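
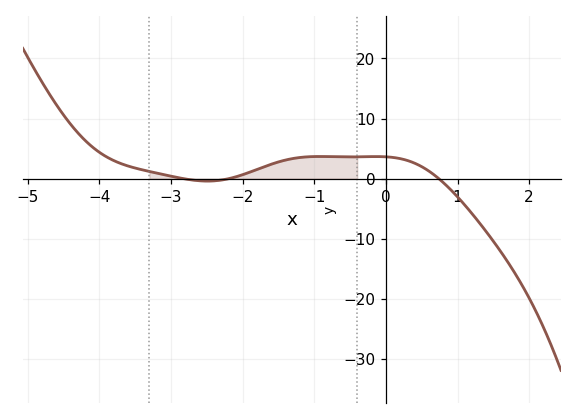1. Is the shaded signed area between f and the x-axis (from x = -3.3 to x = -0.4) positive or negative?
positive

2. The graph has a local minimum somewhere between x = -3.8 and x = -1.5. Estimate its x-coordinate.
-2.49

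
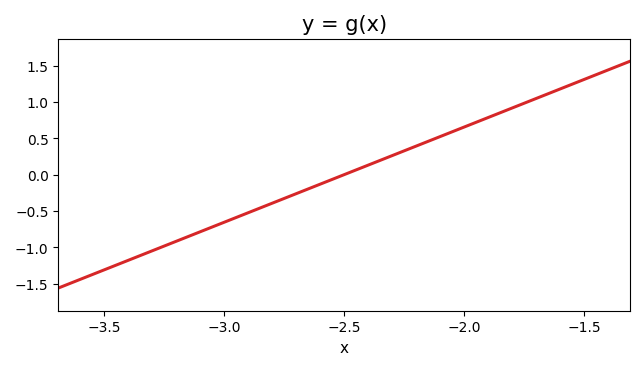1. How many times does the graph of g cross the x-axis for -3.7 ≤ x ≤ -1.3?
1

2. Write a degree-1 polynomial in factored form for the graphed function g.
y = 1.31(x + 2.5)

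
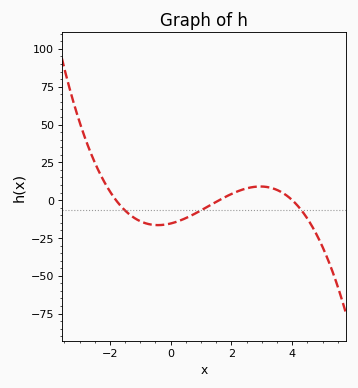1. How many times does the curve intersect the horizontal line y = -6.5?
3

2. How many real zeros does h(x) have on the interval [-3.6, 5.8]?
3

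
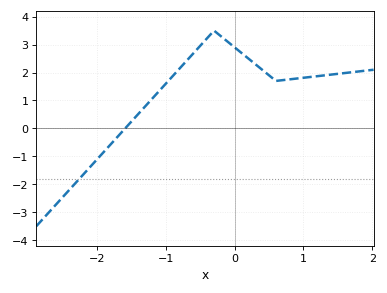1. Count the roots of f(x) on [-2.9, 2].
1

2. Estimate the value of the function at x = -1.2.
1.06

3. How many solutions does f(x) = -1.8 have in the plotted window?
1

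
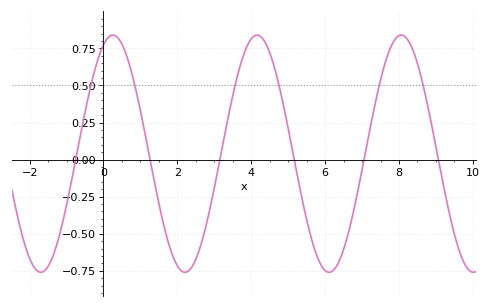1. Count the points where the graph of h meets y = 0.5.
6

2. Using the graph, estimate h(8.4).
0.72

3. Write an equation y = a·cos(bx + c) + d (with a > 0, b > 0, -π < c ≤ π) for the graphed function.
y = 0.8cos(1.6x - 0.41) + 0.04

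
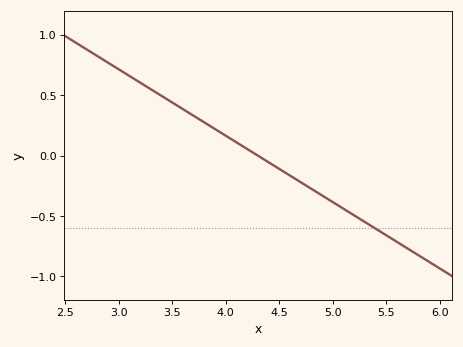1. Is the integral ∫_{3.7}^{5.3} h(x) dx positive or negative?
negative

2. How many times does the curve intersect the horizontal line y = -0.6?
1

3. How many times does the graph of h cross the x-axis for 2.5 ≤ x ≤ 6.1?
1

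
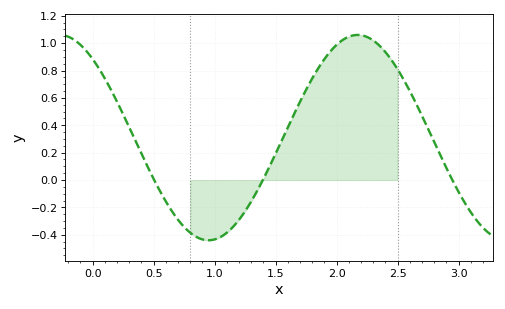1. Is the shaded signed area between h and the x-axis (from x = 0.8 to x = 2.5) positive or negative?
positive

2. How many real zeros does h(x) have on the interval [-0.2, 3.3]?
3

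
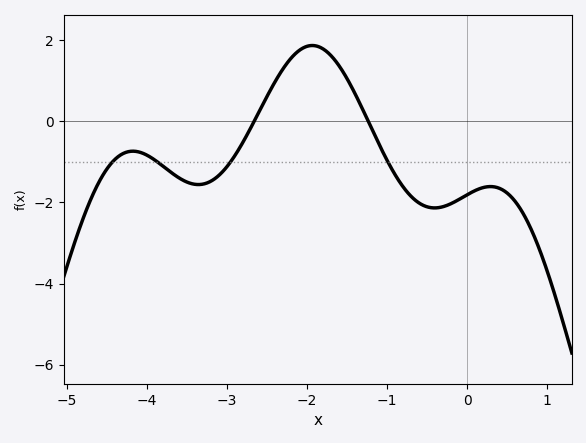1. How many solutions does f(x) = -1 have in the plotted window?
4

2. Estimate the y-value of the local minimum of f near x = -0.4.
-2.2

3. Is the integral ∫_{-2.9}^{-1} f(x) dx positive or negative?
positive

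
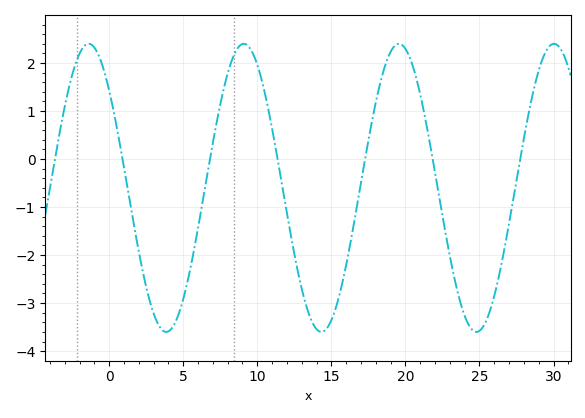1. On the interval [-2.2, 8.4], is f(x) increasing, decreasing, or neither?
neither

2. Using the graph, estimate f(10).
1.96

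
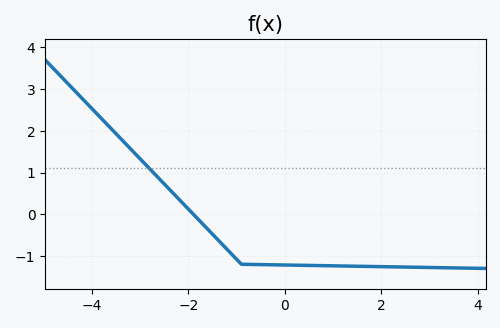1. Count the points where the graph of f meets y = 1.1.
1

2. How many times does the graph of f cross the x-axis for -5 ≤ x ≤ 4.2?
1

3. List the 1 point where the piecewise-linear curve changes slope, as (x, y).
(-0.9, -1.2)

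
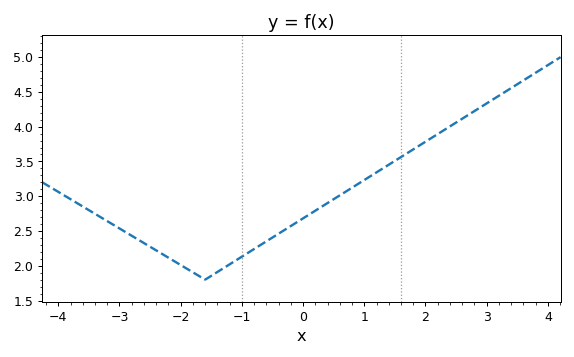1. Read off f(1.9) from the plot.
3.75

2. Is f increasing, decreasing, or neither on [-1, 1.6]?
increasing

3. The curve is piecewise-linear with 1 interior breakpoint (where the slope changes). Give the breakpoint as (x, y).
(-1.6, 1.8)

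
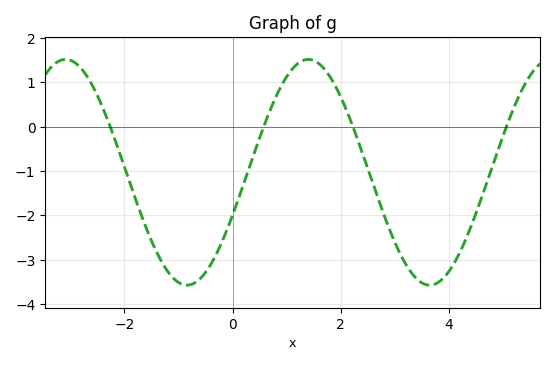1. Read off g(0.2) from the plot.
-1.31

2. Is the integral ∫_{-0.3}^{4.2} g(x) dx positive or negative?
negative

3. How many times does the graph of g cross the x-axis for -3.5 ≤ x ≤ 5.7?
4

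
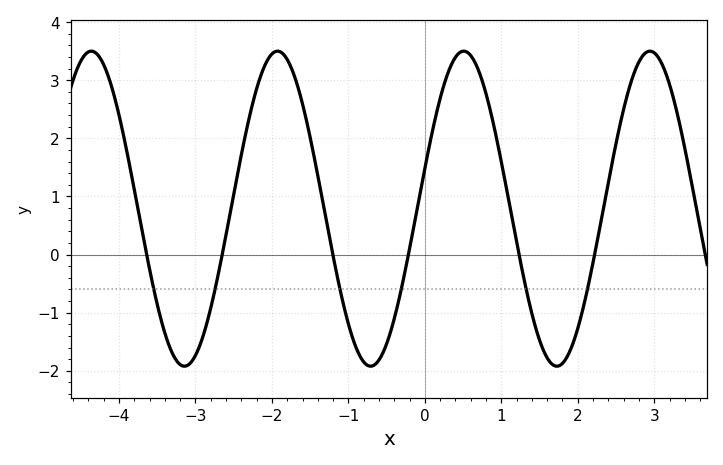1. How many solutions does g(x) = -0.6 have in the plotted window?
6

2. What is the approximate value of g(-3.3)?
-1.71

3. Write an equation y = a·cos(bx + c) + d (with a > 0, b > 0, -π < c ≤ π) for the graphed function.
y = 2.71cos(2.58x - 1.31) + 0.79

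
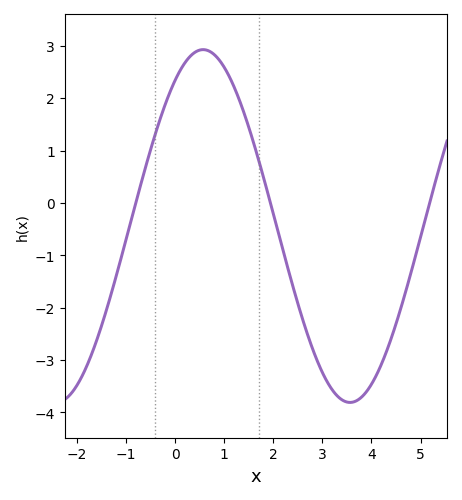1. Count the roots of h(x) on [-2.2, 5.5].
3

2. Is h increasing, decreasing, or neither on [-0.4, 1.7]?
neither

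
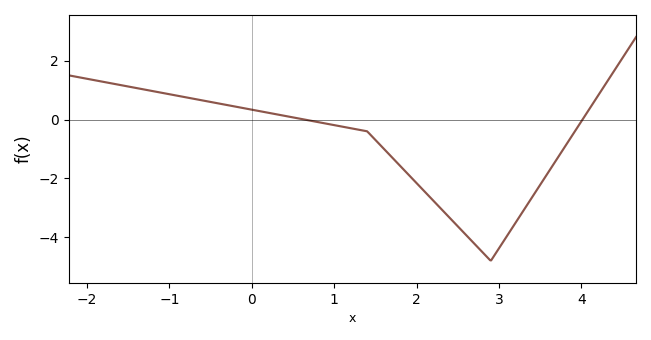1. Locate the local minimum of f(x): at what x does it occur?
2.9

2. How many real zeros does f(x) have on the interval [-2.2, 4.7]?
2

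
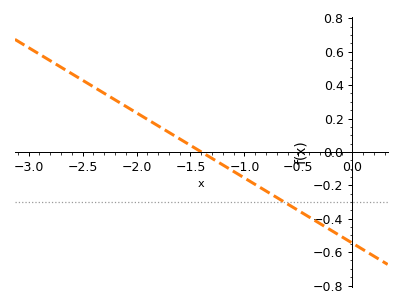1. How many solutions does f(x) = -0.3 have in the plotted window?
1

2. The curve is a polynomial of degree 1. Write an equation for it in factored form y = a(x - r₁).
y = -0.39(x + 1.4)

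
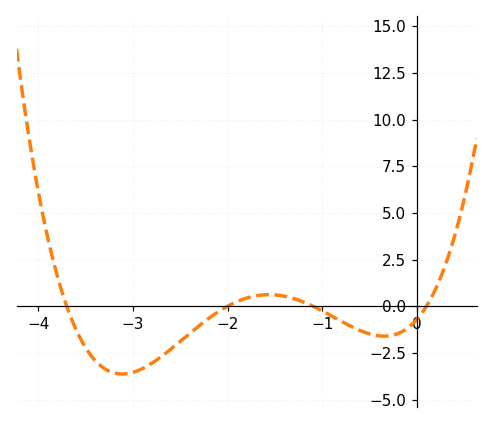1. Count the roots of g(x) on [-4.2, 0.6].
4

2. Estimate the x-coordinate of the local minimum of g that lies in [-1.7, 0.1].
-0.3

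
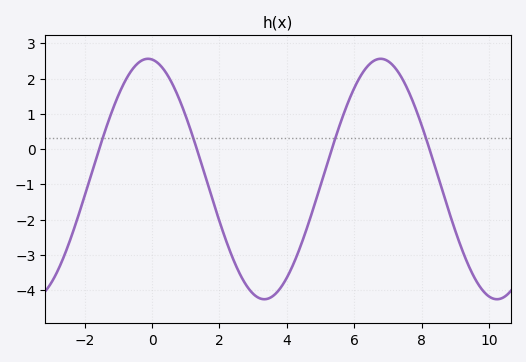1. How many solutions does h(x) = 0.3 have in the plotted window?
4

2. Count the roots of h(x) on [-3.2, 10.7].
4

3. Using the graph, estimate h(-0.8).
1.9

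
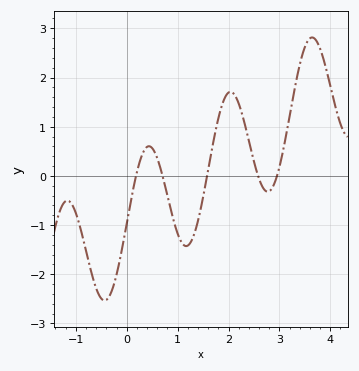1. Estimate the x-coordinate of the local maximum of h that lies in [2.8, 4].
3.6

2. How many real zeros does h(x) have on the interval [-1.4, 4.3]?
5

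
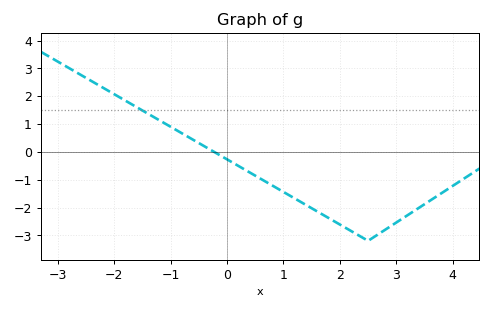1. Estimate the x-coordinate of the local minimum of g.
2.5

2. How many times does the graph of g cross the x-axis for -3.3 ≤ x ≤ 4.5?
1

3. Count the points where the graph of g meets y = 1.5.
1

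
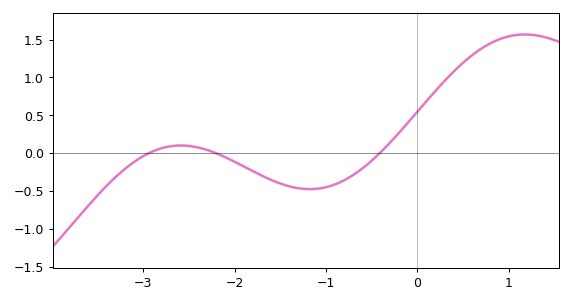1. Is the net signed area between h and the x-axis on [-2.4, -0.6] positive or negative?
negative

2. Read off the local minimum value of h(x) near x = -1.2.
-0.5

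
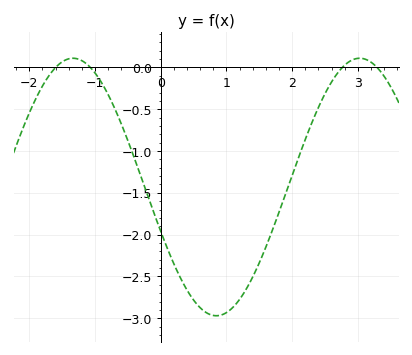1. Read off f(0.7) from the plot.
-2.94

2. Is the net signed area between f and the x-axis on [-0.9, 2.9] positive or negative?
negative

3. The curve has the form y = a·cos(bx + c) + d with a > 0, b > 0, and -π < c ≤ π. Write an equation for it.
y = 1.54cos(1.44x + 1.92) - 1.43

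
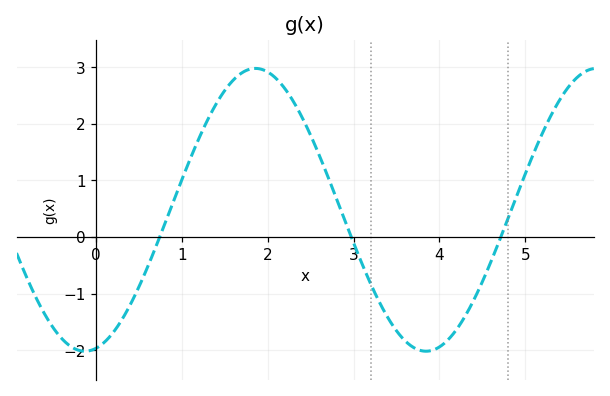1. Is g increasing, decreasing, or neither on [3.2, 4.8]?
neither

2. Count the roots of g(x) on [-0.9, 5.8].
3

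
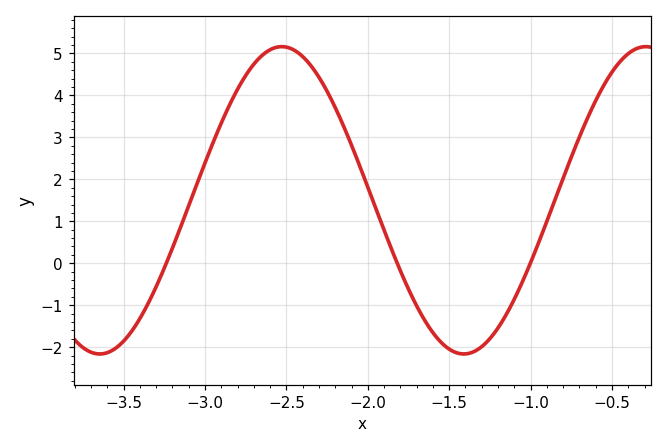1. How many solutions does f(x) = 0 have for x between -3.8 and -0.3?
3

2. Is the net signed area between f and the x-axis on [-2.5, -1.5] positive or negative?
positive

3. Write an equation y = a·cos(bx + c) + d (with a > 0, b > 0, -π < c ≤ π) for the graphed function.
y = 3.66cos(2.81x + 0.822) + 1.5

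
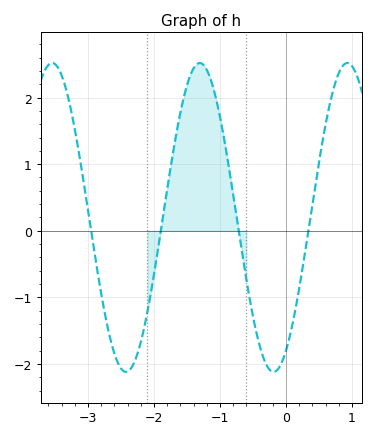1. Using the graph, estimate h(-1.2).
2.4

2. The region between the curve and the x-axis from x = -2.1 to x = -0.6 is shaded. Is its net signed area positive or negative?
positive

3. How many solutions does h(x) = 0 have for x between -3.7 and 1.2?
4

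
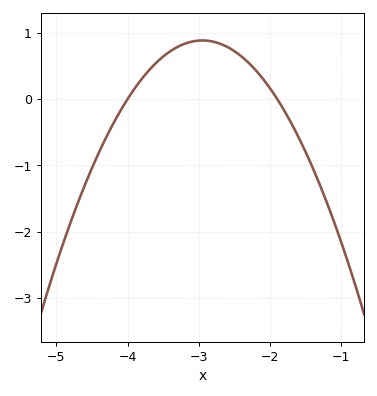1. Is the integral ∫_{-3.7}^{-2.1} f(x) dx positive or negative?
positive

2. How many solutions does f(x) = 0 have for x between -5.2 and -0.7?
2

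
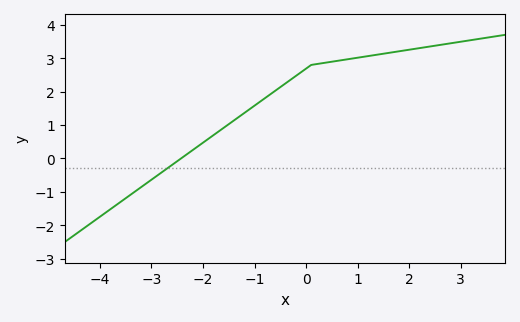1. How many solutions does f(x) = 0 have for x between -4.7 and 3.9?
1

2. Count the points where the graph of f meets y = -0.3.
1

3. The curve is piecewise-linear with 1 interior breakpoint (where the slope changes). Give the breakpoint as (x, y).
(0.1, 2.8)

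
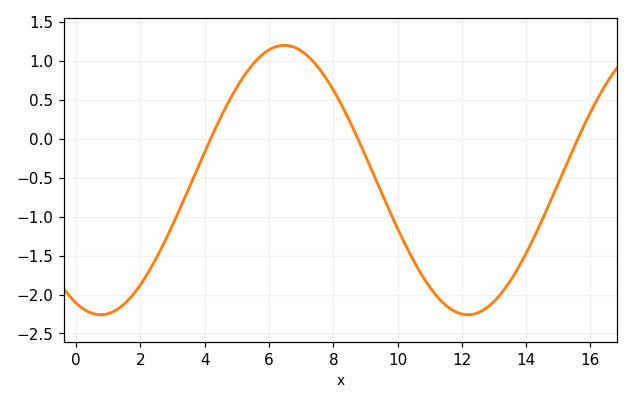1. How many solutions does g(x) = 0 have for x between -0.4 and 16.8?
3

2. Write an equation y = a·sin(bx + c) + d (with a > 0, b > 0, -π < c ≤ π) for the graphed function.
y = 1.73sin(0.55x - 2) - 0.53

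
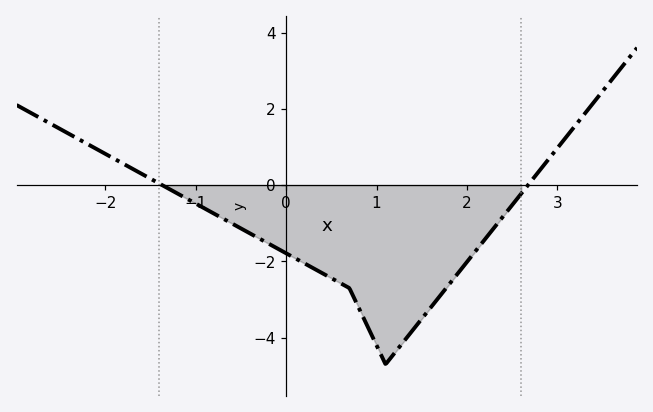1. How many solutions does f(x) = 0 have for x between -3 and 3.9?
2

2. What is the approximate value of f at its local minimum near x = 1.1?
-4.6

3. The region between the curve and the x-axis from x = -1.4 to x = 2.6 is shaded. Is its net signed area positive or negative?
negative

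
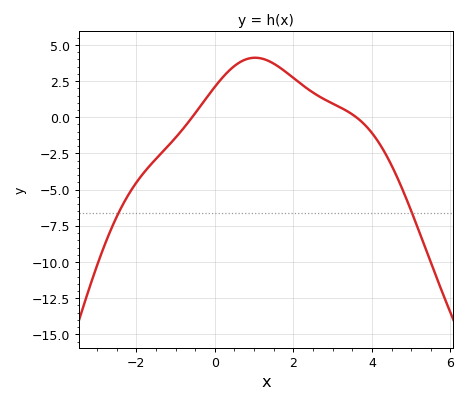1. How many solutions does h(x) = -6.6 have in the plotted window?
2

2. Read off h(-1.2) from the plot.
-2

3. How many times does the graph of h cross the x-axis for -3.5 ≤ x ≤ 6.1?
2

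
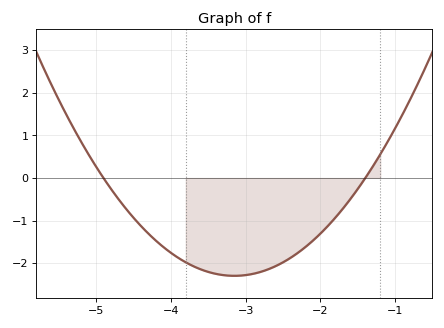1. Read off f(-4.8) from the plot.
-0.255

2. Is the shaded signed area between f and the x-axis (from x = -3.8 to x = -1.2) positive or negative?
negative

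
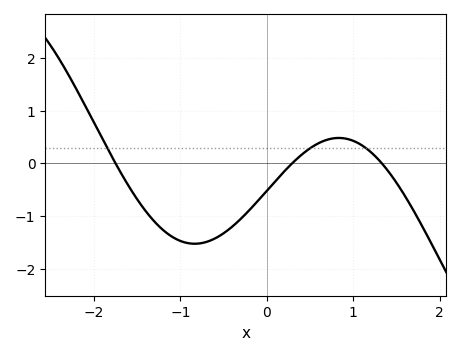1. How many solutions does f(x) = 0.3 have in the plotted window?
3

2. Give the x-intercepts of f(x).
-1.7, 0.3, 1.3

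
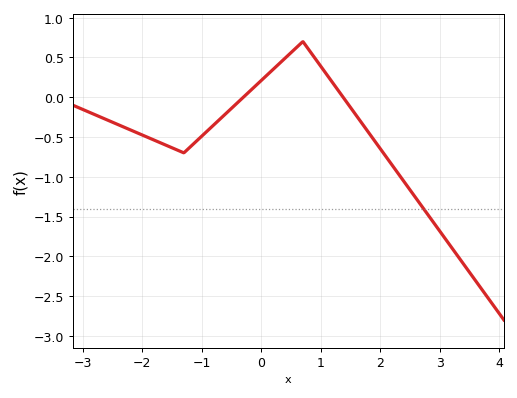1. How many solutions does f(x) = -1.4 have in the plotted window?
1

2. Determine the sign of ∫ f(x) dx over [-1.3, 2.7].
negative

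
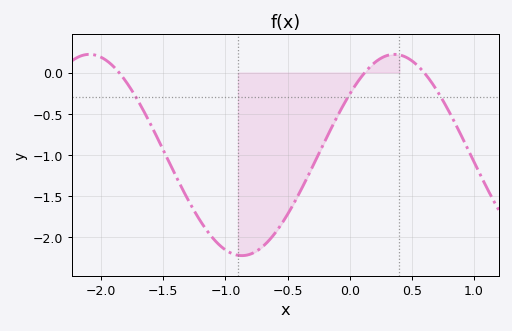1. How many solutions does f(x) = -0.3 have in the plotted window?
3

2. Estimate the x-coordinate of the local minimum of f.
-0.85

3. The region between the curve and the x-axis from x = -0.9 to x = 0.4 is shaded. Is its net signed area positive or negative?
negative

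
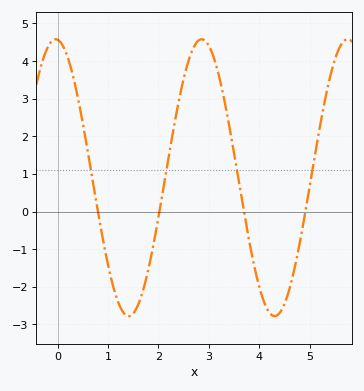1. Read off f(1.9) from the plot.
-0.897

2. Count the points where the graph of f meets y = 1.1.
4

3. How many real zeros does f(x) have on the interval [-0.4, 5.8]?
4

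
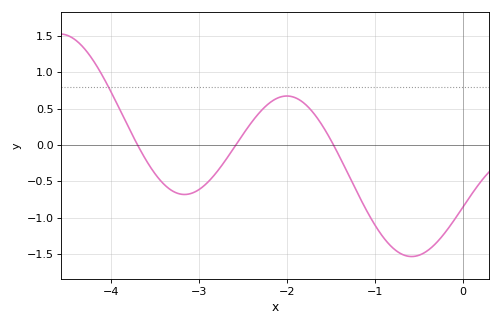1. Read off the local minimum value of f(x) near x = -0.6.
-1.55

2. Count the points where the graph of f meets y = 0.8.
1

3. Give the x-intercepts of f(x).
-3.7, -2.6, -1.5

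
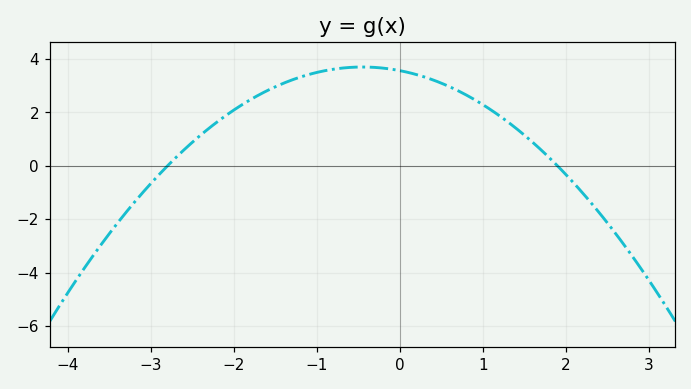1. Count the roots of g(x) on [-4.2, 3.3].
2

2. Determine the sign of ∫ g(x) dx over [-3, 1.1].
positive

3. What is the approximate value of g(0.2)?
3.4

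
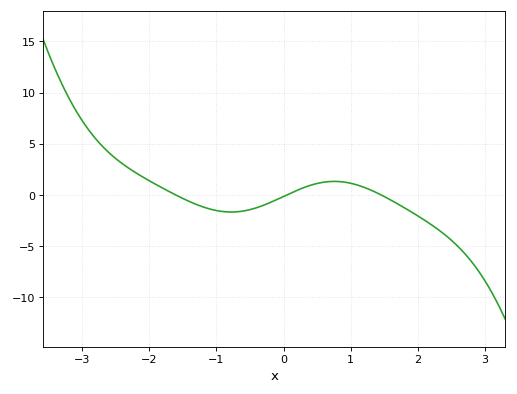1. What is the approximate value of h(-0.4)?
-1.23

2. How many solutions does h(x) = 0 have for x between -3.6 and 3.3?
3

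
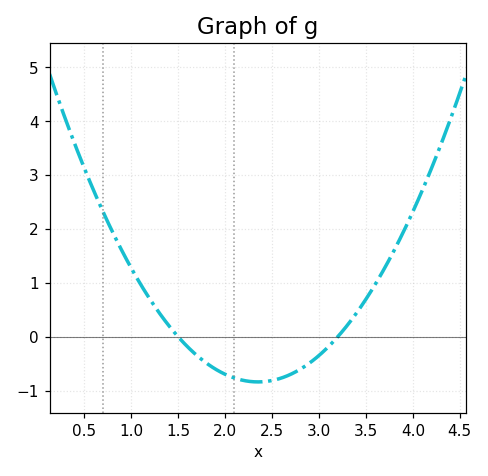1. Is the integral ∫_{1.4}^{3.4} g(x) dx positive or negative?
negative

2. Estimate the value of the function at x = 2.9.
-0.5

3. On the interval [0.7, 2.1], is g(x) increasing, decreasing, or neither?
decreasing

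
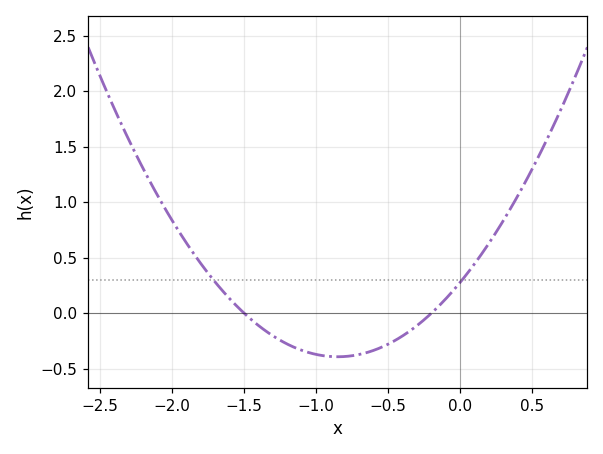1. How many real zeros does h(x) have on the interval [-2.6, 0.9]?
2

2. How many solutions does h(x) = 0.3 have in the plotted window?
2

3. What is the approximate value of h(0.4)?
1.06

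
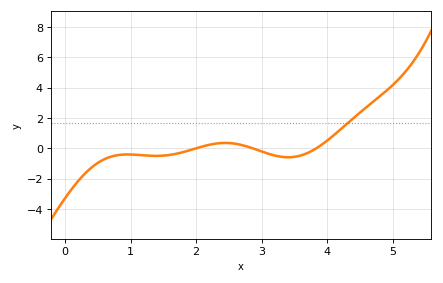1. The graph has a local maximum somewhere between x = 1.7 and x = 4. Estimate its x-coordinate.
2.4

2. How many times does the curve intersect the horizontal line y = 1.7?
1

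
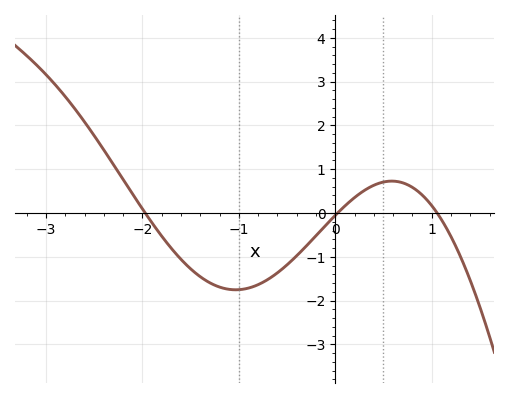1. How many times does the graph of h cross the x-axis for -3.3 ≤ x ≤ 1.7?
3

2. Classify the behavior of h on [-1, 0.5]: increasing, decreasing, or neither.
increasing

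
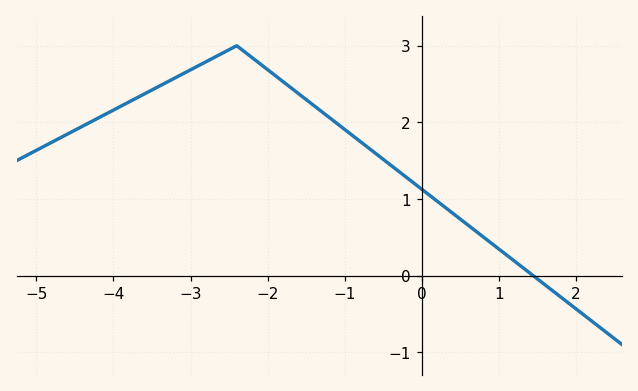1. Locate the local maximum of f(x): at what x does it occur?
-2.4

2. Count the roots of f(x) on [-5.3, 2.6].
1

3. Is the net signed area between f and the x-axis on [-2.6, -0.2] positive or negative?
positive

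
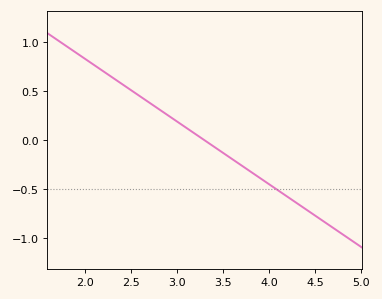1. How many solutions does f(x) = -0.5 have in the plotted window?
1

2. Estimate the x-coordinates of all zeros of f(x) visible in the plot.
3.3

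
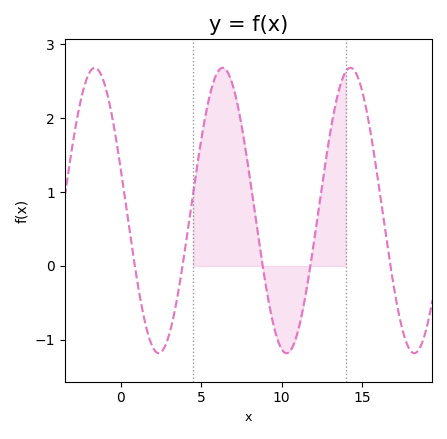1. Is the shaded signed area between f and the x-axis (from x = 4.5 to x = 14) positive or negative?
positive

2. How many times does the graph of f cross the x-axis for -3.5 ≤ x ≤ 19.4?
5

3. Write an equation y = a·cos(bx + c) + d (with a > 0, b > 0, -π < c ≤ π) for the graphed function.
y = 1.93cos(0.79x + 1.3) + 0.75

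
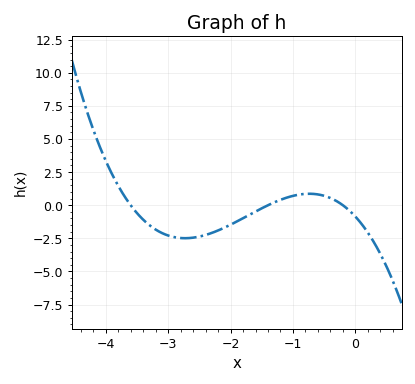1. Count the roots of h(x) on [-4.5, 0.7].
3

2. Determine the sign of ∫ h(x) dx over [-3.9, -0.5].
negative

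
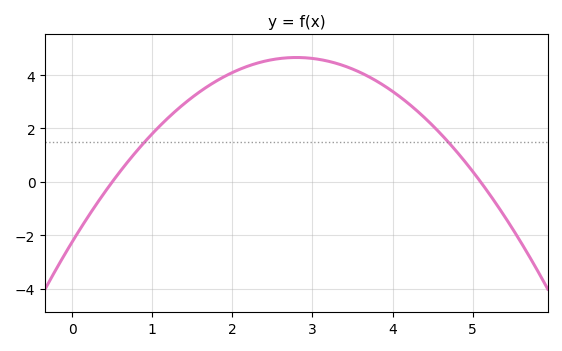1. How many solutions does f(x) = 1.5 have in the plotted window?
2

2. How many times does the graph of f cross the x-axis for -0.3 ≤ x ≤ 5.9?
2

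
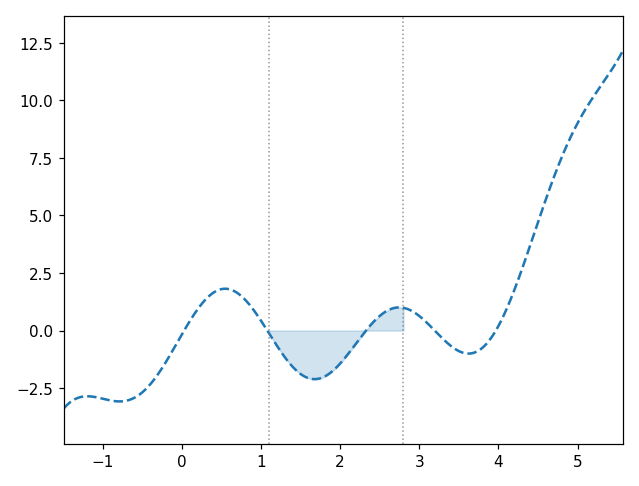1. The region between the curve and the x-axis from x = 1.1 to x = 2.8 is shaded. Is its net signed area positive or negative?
negative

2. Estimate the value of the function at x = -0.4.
-2.4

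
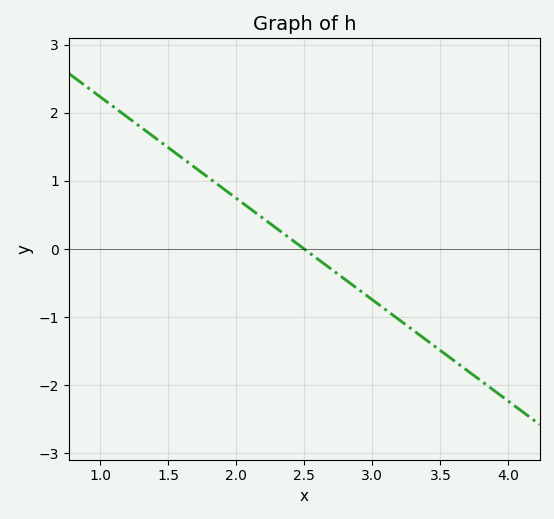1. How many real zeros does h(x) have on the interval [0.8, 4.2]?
1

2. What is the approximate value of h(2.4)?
0.149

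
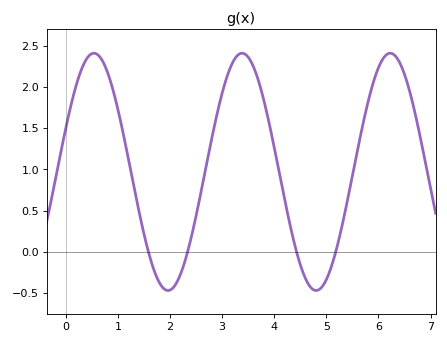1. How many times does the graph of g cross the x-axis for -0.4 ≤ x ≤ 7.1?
4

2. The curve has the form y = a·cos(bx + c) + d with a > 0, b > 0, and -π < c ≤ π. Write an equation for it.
y = 1.44cos(2.2x - 1.2) + 0.97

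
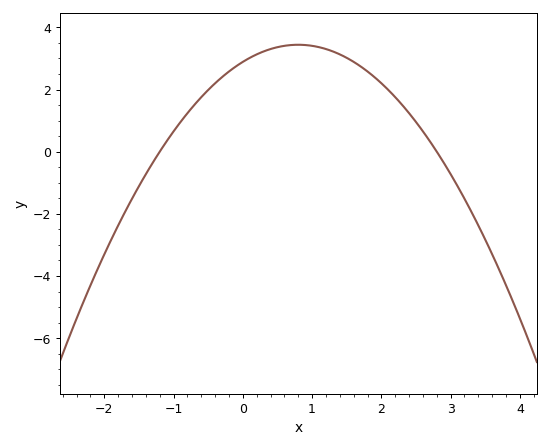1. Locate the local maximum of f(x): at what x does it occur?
0.8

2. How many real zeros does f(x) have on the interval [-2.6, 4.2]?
2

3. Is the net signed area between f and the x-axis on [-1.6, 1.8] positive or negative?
positive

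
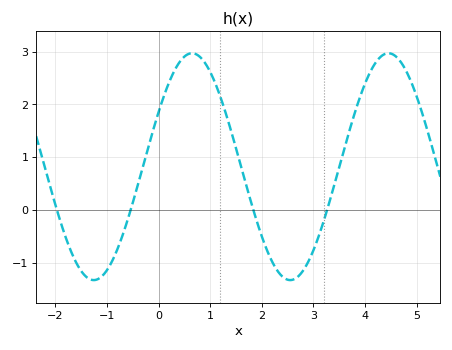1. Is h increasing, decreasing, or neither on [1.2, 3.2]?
neither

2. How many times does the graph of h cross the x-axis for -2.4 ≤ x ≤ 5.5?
4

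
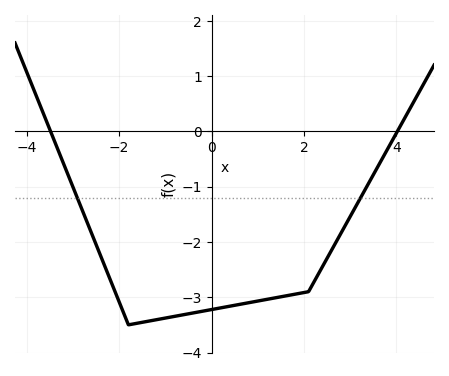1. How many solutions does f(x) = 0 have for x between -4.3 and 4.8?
2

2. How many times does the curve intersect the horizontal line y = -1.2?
2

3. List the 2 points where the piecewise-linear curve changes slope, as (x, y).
(-1.8, -3.5); (2.1, -2.9)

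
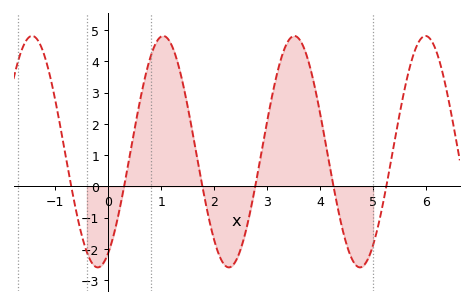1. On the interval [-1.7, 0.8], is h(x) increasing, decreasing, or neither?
neither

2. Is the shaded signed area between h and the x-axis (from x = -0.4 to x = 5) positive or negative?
positive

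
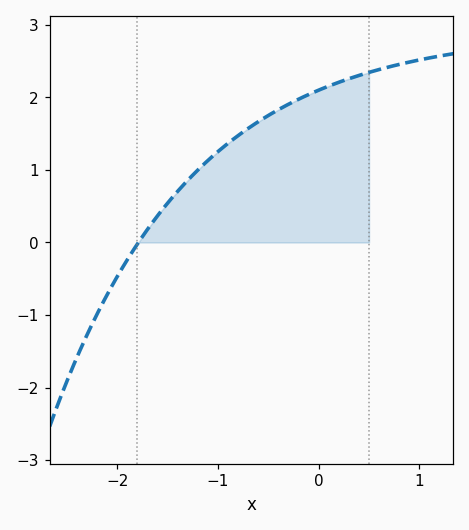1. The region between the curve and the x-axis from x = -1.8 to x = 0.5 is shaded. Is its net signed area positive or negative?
positive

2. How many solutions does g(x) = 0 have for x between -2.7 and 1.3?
1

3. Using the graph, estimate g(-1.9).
-0.24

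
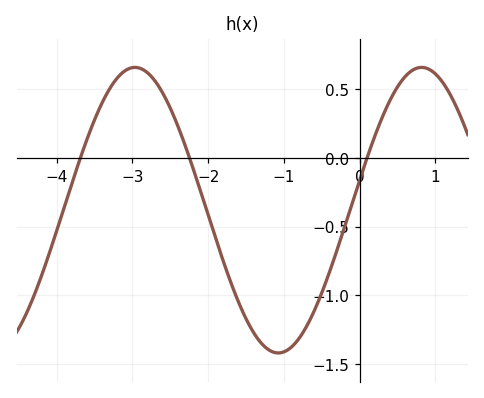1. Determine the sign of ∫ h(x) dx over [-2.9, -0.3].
negative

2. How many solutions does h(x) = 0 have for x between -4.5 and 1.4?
3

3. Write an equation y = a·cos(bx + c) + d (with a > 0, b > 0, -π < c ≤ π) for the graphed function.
y = 1.04cos(1.66x - 1.36) - 0.38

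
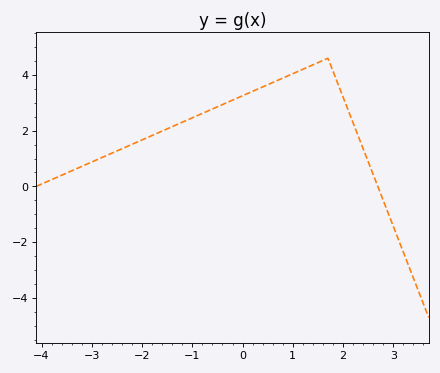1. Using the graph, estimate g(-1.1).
2.38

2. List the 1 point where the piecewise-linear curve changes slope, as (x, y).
(1.7, 4.6)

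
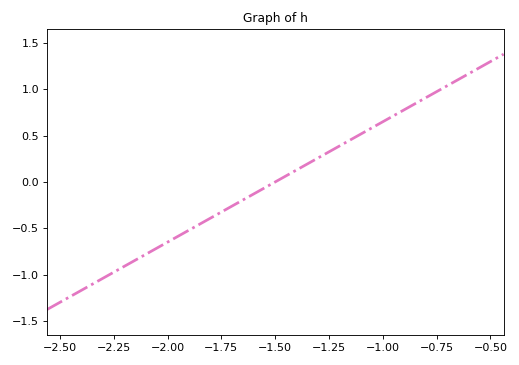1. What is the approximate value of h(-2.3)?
-1.05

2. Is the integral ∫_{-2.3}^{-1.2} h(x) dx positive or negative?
negative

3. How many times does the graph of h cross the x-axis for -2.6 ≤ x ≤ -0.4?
1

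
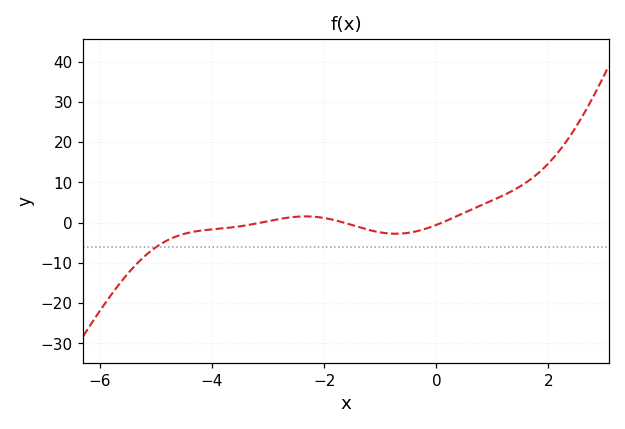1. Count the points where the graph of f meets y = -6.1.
1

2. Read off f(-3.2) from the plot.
0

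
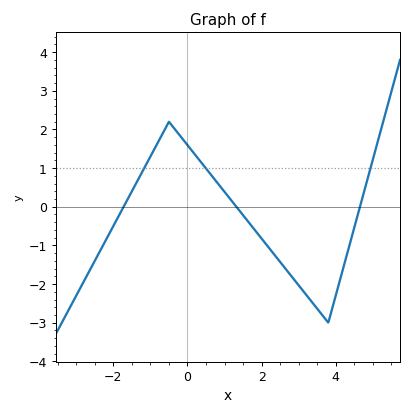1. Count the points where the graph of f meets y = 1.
3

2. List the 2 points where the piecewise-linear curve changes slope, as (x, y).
(-0.5, 2.2); (3.8, -3)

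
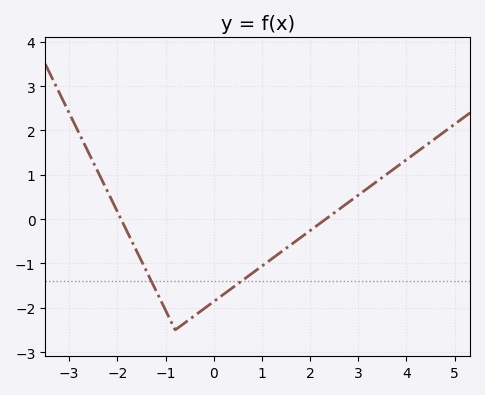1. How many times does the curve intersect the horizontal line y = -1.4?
2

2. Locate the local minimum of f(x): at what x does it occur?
-0.798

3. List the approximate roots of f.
-1.92, 2.32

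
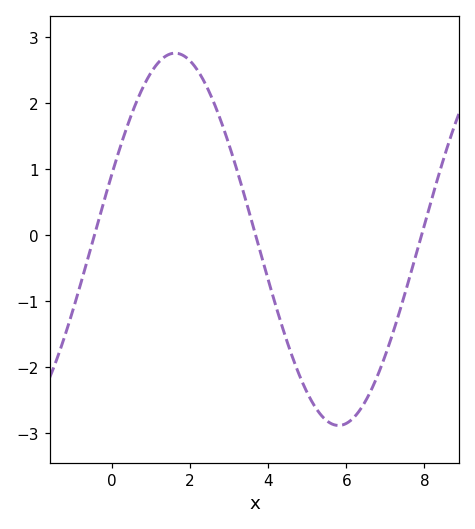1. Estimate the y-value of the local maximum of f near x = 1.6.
2.8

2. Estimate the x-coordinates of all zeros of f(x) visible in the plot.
-0.4, 3.6, 8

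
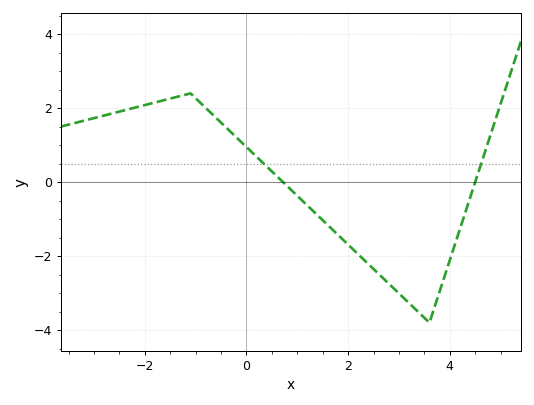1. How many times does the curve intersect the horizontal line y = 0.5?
2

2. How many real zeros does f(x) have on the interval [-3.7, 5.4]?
2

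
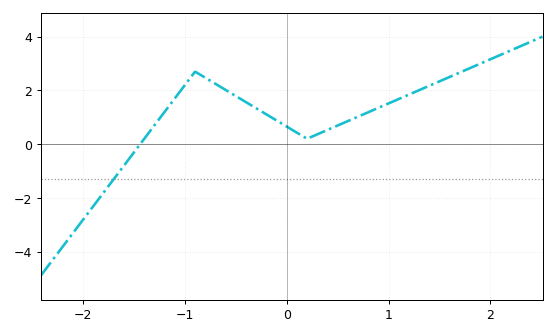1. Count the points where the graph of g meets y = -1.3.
1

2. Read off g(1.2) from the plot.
1.8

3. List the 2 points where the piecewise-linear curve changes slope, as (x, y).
(-0.9, 2.7); (0.2, 0.2)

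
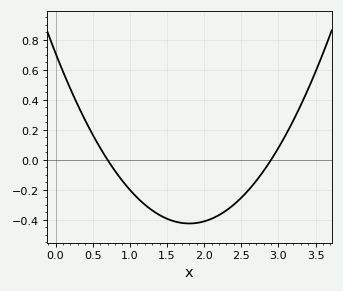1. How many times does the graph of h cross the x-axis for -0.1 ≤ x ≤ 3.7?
2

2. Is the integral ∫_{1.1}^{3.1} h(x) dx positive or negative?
negative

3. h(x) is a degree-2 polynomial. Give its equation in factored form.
y = 0.35(x - 0.7)(x - 2.9)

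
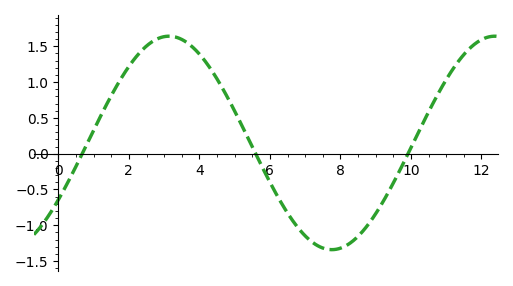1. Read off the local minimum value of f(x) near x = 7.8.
-1.34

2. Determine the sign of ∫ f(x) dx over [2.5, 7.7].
positive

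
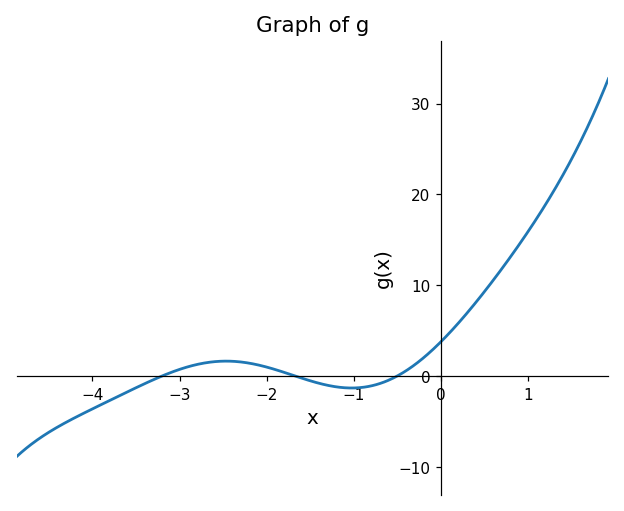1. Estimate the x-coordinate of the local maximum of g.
-2.47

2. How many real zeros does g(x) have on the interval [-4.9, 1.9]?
3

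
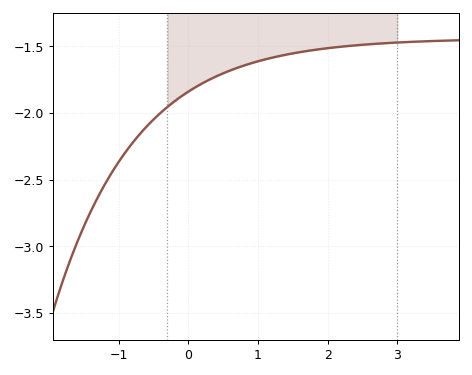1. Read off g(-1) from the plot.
-2.37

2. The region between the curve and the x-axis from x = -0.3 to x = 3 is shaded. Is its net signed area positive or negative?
negative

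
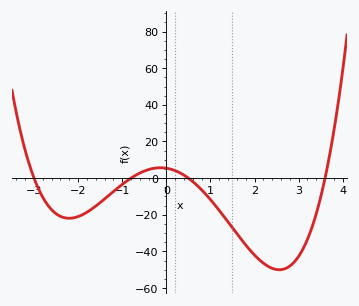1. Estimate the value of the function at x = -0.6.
2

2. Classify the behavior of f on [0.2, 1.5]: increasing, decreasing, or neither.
decreasing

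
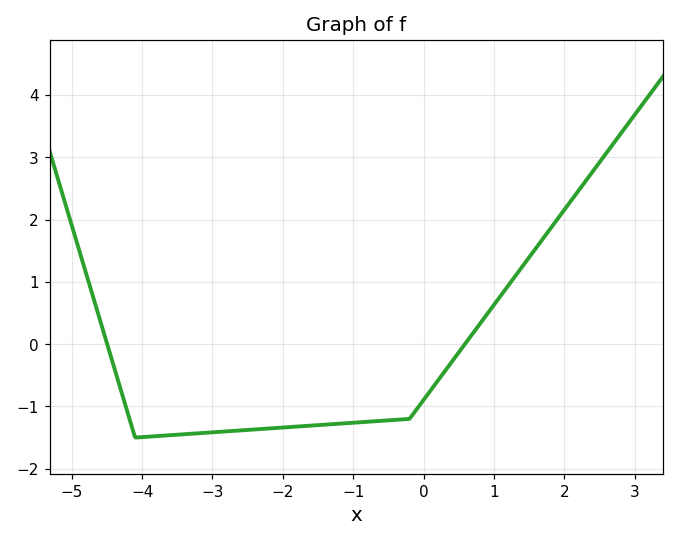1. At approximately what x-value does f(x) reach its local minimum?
-4.1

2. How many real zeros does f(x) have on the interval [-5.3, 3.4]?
2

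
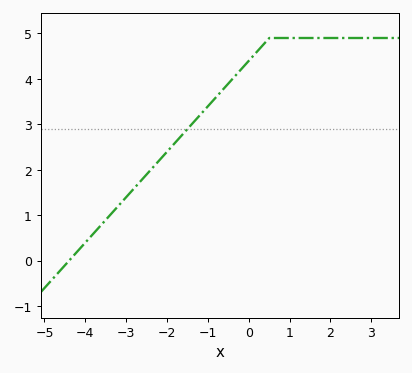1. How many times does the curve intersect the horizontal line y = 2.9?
1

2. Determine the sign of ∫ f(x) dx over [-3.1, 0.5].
positive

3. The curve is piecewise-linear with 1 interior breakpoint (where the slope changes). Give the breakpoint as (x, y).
(0.5, 4.9)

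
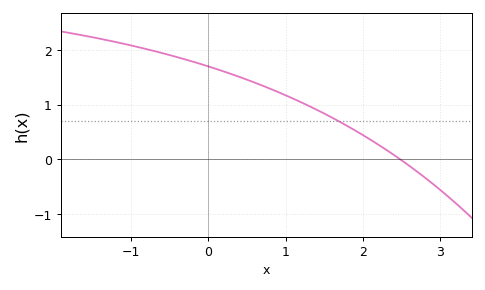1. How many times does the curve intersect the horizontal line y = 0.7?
1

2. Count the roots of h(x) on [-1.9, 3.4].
1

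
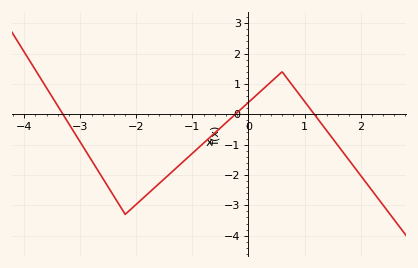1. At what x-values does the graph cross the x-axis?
-3.3, -0.2, 1.2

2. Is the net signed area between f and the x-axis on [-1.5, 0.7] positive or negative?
negative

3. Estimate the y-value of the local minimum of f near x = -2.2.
-3.3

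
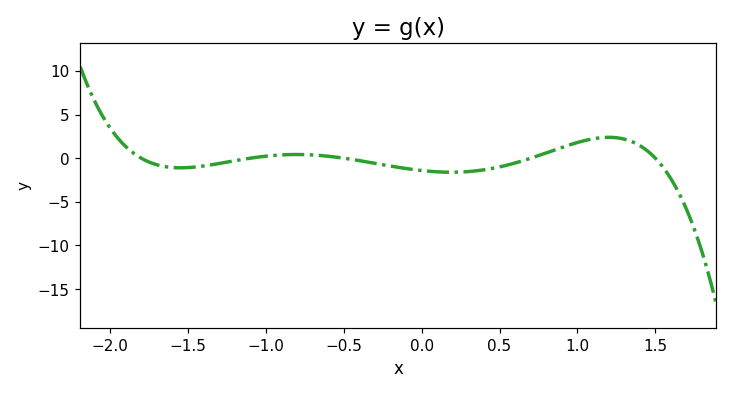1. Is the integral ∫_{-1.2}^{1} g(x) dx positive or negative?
negative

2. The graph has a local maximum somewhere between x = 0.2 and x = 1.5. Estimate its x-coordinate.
1.2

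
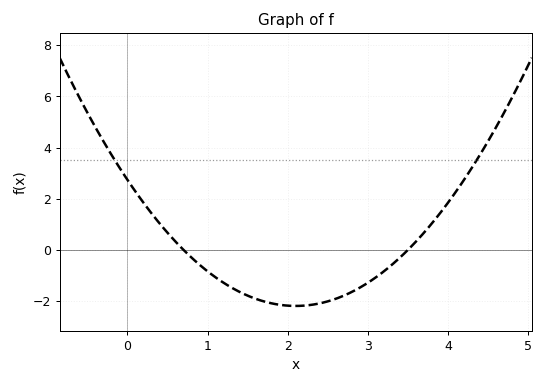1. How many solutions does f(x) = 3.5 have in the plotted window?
2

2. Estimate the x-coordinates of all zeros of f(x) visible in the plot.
0.7, 3.5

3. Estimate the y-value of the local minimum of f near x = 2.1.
-2.2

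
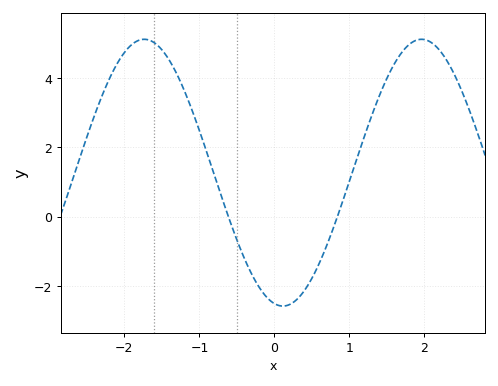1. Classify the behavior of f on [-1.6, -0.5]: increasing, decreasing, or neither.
decreasing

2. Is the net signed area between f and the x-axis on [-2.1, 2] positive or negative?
positive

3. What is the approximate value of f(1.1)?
1.68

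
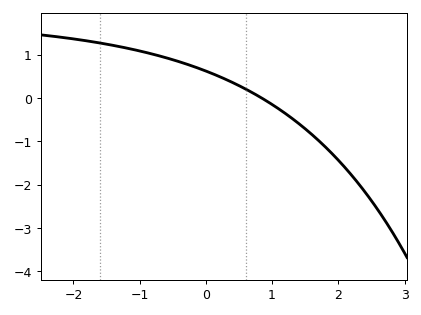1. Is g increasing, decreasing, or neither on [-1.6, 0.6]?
decreasing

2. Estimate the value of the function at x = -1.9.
1.3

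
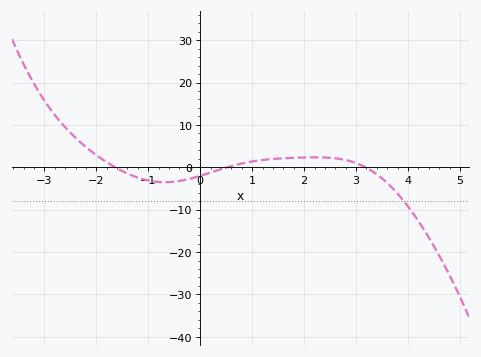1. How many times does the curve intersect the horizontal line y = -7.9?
1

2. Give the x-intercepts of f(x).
-1.64, 0.521, 3.18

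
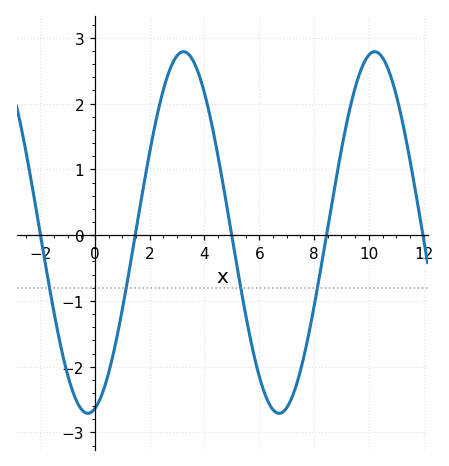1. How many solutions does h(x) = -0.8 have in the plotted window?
4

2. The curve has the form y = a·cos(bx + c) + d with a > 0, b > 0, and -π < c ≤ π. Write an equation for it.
y = 2.75cos(0.9x - 2.9) + 0.04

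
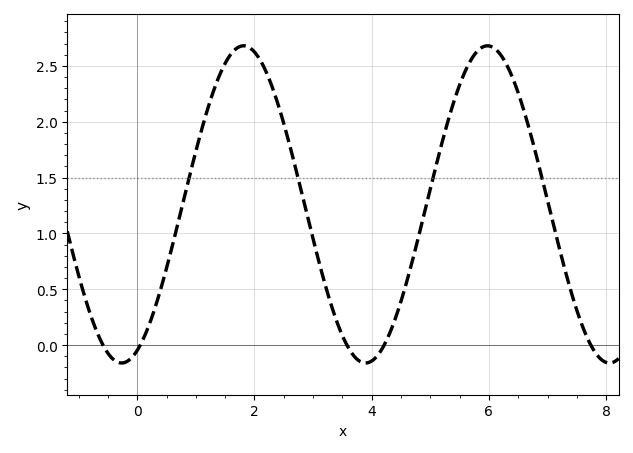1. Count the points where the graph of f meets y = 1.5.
4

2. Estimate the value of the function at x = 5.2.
1.8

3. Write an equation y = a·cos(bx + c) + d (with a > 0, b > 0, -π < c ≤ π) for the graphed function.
y = 1.42cos(1.5x - 2.7) + 1.26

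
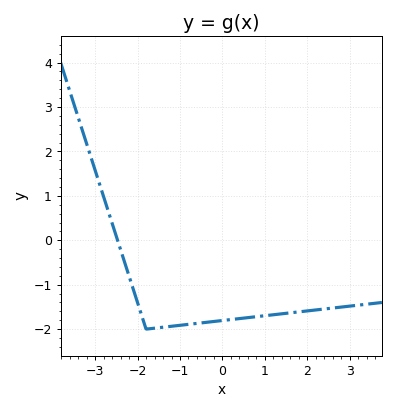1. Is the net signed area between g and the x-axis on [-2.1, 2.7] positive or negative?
negative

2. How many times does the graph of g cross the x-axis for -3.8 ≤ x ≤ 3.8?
1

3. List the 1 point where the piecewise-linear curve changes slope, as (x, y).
(-1.8, -2)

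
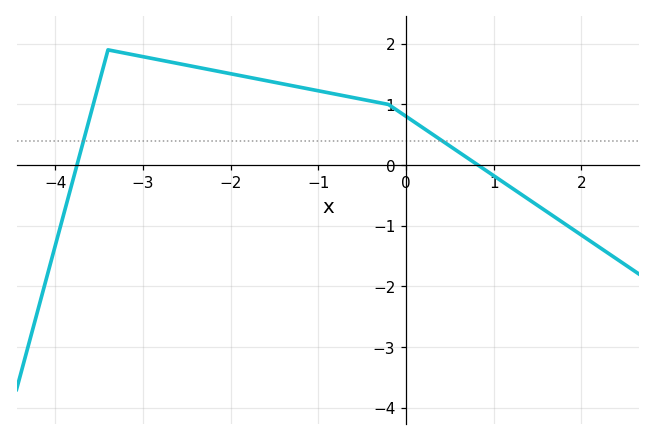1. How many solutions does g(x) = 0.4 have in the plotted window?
2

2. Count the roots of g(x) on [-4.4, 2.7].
2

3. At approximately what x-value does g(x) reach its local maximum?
-3.4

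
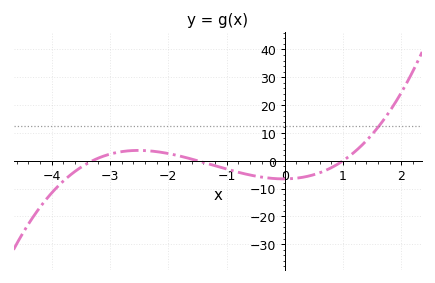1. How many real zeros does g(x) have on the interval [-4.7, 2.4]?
3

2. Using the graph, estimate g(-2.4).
3.64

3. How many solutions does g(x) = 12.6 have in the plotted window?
1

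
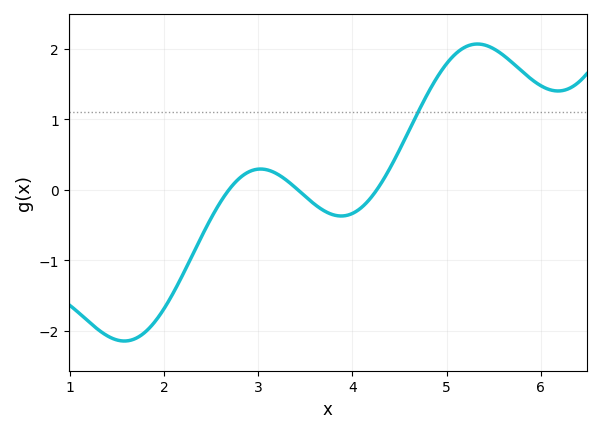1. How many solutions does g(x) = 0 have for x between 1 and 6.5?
3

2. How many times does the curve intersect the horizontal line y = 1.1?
1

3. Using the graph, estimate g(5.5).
2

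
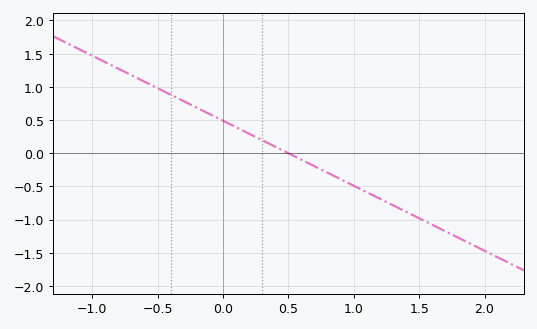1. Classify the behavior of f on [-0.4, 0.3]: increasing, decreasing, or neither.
decreasing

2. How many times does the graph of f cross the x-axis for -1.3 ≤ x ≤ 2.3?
1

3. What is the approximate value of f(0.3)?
0.196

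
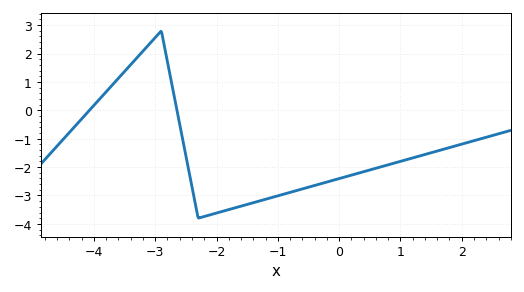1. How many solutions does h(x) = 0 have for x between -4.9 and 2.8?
2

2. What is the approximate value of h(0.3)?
-2.2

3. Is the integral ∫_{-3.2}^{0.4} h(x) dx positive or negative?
negative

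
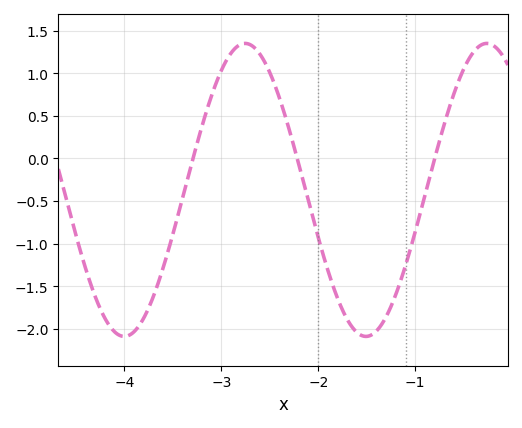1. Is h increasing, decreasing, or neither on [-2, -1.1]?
neither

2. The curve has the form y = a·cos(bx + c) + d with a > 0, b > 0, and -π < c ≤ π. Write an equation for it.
y = 1.72cos(2.52x + 0.66) - 0.37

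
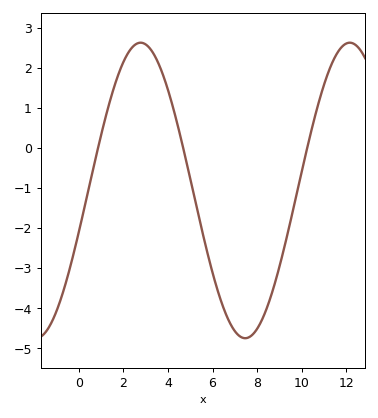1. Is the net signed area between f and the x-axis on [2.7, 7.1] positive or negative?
negative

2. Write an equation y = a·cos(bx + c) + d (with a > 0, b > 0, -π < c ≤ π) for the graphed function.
y = 3.69cos(0.67x - 1.86) - 1.06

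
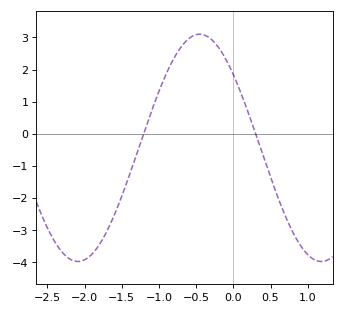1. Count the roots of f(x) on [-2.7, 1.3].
2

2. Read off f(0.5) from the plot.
-1.35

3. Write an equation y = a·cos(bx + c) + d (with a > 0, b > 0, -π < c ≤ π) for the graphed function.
y = 3.54cos(1.92x + 0.872) - 0.44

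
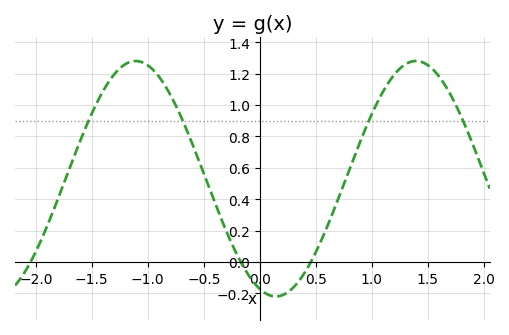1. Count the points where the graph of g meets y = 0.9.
4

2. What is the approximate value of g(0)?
-0.172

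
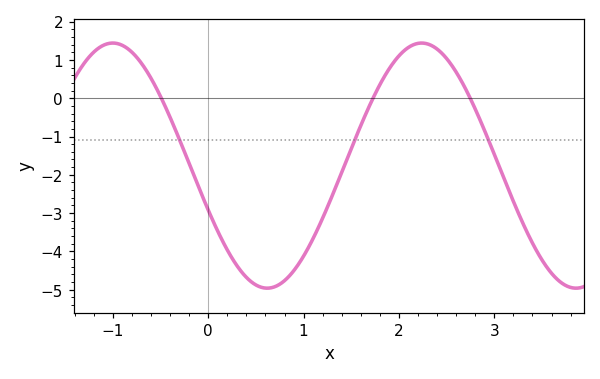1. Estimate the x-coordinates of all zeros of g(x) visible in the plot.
-0.492, 1.73, 2.75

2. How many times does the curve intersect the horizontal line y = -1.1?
3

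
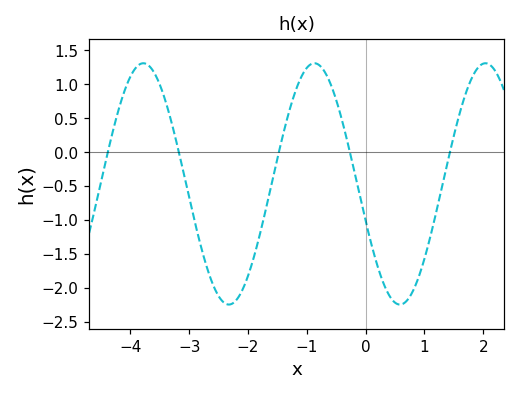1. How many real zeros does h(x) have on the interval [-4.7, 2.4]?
5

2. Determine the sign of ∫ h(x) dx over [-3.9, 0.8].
negative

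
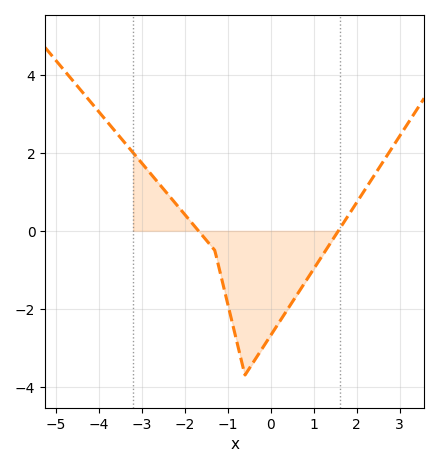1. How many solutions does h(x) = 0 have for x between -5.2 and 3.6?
2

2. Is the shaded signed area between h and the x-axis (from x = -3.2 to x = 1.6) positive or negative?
negative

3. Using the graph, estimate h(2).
0.8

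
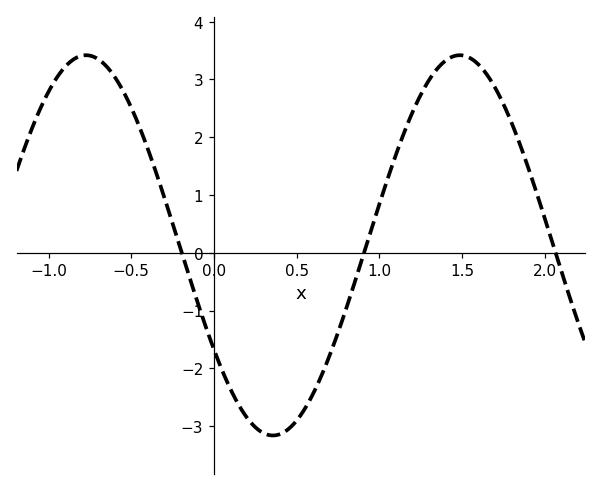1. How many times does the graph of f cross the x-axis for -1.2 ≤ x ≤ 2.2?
3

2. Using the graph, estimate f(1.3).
3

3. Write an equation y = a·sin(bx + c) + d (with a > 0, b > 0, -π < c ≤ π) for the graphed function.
y = 3.29sin(2.8x - 2.6) + 0.13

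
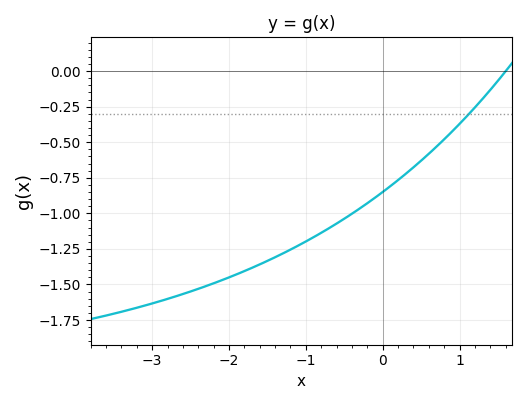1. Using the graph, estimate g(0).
-0.85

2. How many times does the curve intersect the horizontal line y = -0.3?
1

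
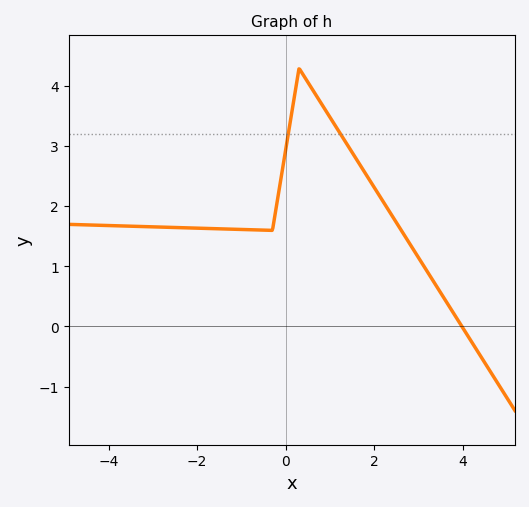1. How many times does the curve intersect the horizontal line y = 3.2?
2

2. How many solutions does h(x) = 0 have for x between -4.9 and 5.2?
1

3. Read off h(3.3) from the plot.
0.791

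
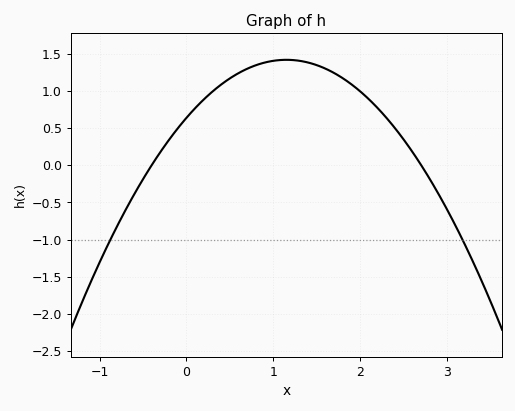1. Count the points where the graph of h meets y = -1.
2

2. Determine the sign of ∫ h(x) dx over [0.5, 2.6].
positive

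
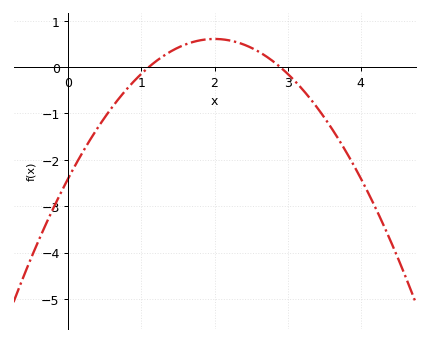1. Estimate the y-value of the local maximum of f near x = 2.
0.607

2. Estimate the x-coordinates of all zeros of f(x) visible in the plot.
1.1, 2.9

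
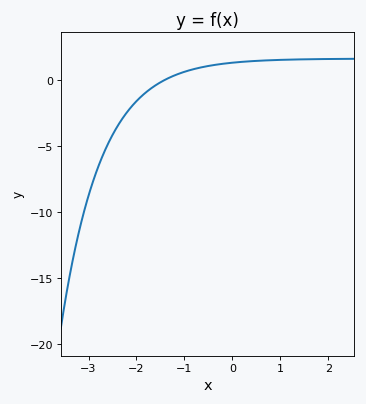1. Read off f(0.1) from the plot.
1.5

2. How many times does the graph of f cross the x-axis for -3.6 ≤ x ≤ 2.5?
1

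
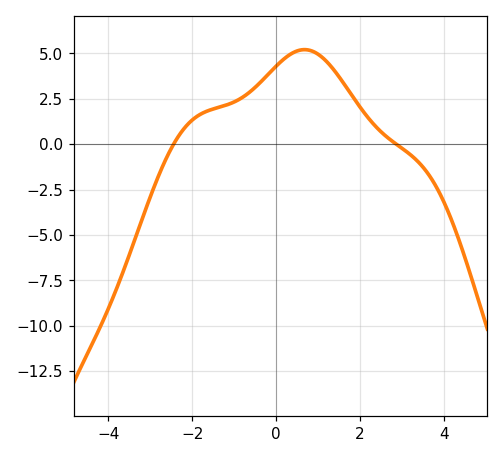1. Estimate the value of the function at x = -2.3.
0.5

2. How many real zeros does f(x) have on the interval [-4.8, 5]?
2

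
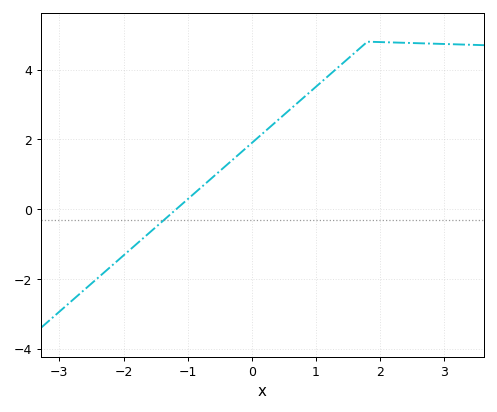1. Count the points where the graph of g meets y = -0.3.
1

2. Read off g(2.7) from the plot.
4.8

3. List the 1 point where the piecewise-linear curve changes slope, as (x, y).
(1.8, 4.8)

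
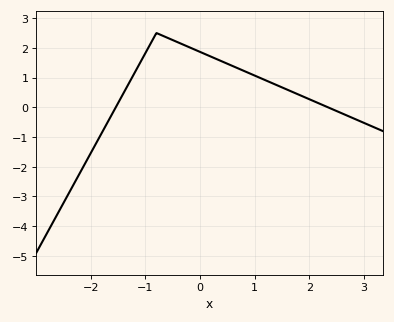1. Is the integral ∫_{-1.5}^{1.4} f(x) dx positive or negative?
positive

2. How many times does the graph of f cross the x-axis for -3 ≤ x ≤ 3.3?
2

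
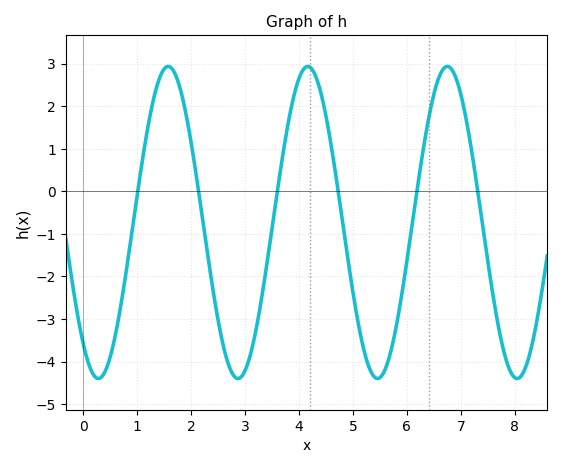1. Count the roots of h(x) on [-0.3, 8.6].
6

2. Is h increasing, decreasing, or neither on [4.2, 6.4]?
neither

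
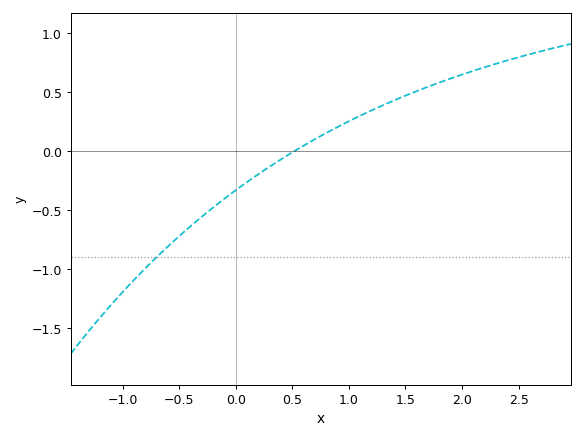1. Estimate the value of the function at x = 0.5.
0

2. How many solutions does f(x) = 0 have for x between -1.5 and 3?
1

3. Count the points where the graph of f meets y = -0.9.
1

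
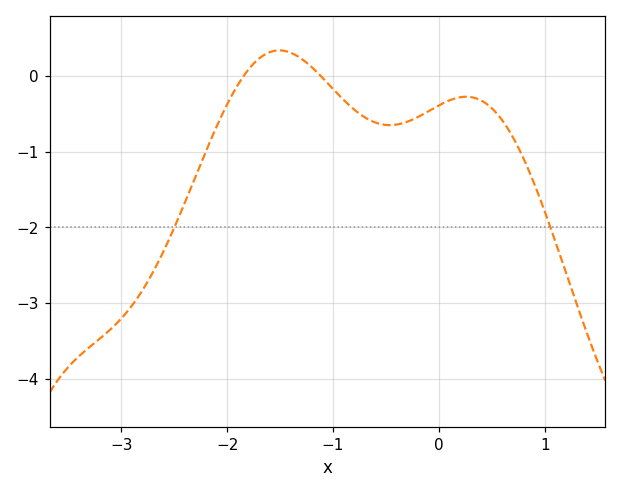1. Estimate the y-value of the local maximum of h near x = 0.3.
-0.275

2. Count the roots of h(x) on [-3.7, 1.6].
2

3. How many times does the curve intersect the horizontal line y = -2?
2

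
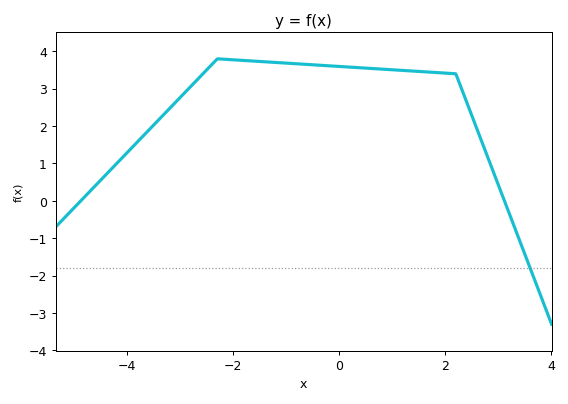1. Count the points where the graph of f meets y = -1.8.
1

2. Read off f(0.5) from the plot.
3.55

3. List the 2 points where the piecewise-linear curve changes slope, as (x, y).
(-2.3, 3.8); (2.2, 3.4)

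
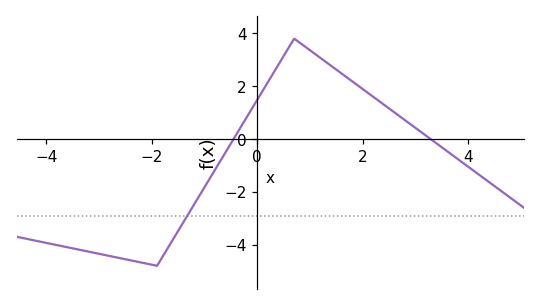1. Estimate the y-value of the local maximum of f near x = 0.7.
3.8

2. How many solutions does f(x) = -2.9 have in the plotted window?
1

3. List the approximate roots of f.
-0.4, 3.2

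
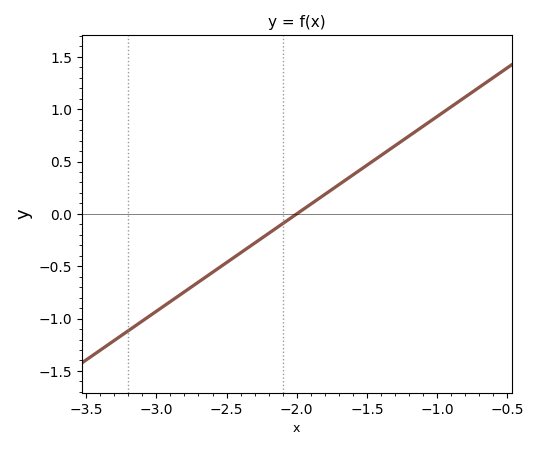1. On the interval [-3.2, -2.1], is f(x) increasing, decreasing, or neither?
increasing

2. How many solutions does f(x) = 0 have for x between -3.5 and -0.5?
1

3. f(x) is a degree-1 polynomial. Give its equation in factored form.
y = 0.93(x + 2)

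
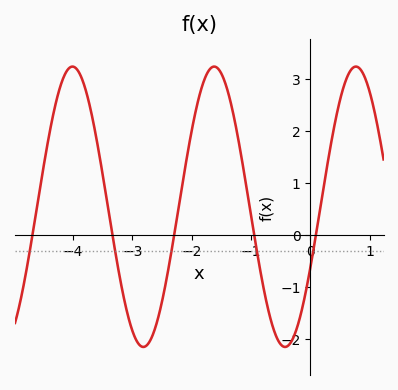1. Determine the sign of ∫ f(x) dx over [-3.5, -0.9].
positive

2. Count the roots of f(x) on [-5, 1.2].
5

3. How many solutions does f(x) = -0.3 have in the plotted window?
5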